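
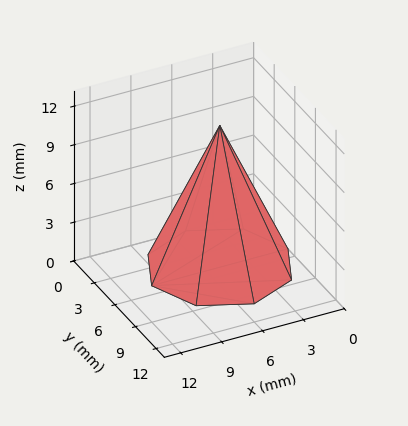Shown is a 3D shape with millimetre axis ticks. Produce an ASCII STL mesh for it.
Reading the render: the shape is a regular 8-sided pyramid, base circumscribed radius ≈ 5 mm, apex at z ≈ 11 mm (dimensions read to the nearest mm from the axis ticks). For the STL, each face is triangulated and given an outward normal.

solid part
  facet normal 0.0000 0.0000 -1.0000
    outer loop
      vertex 5.0 10.0 0.0
      vertex 8.5 8.5 0.0
      vertex 10.0 5.0 0.0
    endloop
  endfacet
  facet normal 0.0000 0.0000 -1.0000
    outer loop
      vertex 1.5 8.5 0.0
      vertex 5.0 10.0 0.0
      vertex 10.0 5.0 0.0
    endloop
  endfacet
  facet normal 0.0000 0.0000 -1.0000
    outer loop
      vertex 0.0 5.0 0.0
      vertex 1.5 8.5 0.0
      vertex 10.0 5.0 0.0
    endloop
  endfacet
  facet normal 0.0000 0.0000 -1.0000
    outer loop
      vertex 1.5 1.5 0.0
      vertex 0.0 5.0 0.0
      vertex 10.0 5.0 0.0
    endloop
  endfacet
  facet normal 0.0000 0.0000 -1.0000
    outer loop
      vertex 5.0 0.0 0.0
      vertex 1.5 1.5 0.0
      vertex 10.0 5.0 0.0
    endloop
  endfacet
  facet normal 0.0000 0.0000 -1.0000
    outer loop
      vertex 8.5 1.5 0.0
      vertex 5.0 0.0 0.0
      vertex 10.0 5.0 0.0
    endloop
  endfacet
  facet normal 0.8481 0.3635 0.3855
    outer loop
      vertex 10.0 5.0 0.0
      vertex 8.5 8.5 0.0
      vertex 5.0 5.0 11.0
    endloop
  endfacet
  facet normal 0.3635 0.8481 0.3855
    outer loop
      vertex 8.5 8.5 0.0
      vertex 5.0 10.0 0.0
      vertex 5.0 5.0 11.0
    endloop
  endfacet
  facet normal -0.3635 0.8481 0.3855
    outer loop
      vertex 5.0 10.0 0.0
      vertex 1.5 8.5 0.0
      vertex 5.0 5.0 11.0
    endloop
  endfacet
  facet normal -0.8481 0.3635 0.3855
    outer loop
      vertex 1.5 8.5 0.0
      vertex 0.0 5.0 0.0
      vertex 5.0 5.0 11.0
    endloop
  endfacet
  facet normal -0.8481 -0.3635 0.3855
    outer loop
      vertex 0.0 5.0 0.0
      vertex 1.5 1.5 0.0
      vertex 5.0 5.0 11.0
    endloop
  endfacet
  facet normal -0.3635 -0.8481 0.3855
    outer loop
      vertex 1.5 1.5 0.0
      vertex 5.0 0.0 0.0
      vertex 5.0 5.0 11.0
    endloop
  endfacet
  facet normal 0.3635 -0.8481 0.3855
    outer loop
      vertex 5.0 0.0 0.0
      vertex 8.5 1.5 0.0
      vertex 5.0 5.0 11.0
    endloop
  endfacet
  facet normal 0.8481 -0.3635 0.3855
    outer loop
      vertex 8.5 1.5 0.0
      vertex 10.0 5.0 0.0
      vertex 5.0 5.0 11.0
    endloop
  endfacet
endsolid part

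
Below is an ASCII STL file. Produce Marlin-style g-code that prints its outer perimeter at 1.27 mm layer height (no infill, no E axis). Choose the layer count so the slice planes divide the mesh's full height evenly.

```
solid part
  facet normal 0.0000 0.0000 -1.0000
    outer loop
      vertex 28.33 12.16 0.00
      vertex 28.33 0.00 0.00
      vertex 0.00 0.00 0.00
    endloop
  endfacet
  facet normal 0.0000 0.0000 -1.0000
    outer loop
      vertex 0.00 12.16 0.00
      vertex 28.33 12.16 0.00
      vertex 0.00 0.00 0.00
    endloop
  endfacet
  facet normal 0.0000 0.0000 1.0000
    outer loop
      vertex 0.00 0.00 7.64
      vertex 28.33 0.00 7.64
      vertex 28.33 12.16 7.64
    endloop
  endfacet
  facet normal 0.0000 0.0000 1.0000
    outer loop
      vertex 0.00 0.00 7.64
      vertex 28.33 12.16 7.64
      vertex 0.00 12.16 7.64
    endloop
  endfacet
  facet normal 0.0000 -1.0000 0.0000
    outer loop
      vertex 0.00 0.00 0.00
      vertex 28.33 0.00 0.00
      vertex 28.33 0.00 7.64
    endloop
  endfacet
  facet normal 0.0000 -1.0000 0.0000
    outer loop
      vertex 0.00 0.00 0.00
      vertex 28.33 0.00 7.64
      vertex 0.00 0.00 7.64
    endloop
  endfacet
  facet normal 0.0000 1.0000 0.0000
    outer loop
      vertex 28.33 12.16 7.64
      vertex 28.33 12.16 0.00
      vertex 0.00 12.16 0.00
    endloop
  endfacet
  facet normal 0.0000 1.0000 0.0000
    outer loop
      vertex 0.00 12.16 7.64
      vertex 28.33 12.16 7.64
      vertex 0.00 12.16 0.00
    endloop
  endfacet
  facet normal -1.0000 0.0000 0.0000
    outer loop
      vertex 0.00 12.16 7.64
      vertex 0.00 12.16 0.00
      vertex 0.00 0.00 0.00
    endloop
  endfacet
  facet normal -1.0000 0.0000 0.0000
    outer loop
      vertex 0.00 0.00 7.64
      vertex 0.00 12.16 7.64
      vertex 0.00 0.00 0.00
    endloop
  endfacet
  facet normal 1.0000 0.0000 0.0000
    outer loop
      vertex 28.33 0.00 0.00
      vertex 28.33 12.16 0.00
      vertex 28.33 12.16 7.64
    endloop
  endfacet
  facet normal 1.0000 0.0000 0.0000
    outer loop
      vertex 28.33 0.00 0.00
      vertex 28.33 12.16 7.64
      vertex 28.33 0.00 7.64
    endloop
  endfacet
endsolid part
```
; perimeter-only toolpath
G21 ; units = mm
G90 ; absolute positioning
G28 ; home
; layer 1
G0 Z1.27
G0 X0.00 Y0.00
G1 X28.33 Y0.00
G1 X28.33 Y12.16
G1 X0.00 Y12.16
G1 X0.00 Y0.00
; layer 2
G0 Z2.55
G0 X0.00 Y0.00
G1 X28.33 Y0.00
G1 X28.33 Y12.16
G1 X0.00 Y12.16
G1 X0.00 Y0.00
; layer 3
G0 Z3.82
G0 X0.00 Y0.00
G1 X28.33 Y0.00
G1 X28.33 Y12.16
G1 X0.00 Y12.16
G1 X0.00 Y0.00
; layer 4
G0 Z5.09
G0 X0.00 Y0.00
G1 X28.33 Y0.00
G1 X28.33 Y12.16
G1 X0.00 Y12.16
G1 X0.00 Y0.00
; layer 5
G0 Z6.37
G0 X0.00 Y0.00
G1 X28.33 Y0.00
G1 X28.33 Y12.16
G1 X0.00 Y12.16
G1 X0.00 Y0.00
; layer 6
G0 Z7.64
G0 X0.00 Y0.00
G1 X28.33 Y0.00
G1 X28.33 Y12.16
G1 X0.00 Y12.16
G1 X0.00 Y0.00
M2 ; end

The solid is a rectangular box, roughly 28.3 × 12.2 mm footprint and 7.64 mm tall. Slicing at Δz = 1.27 mm — 6 equal slices spanning the solid's height, so layer i sits at z = i·h/6 — gives 6 non-empty perimeters. Each is a 4-segment closed polygon; G0 lifts to the layer z and rapids to the start vertex, then G1 traces the edges.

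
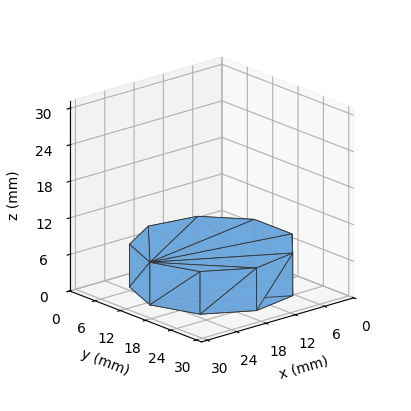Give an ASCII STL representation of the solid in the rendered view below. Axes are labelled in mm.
Reading the render: the shape is a regular 9-sided prism (a cylinder approximated with 9 flat sides), circumscribed radius ≈ 13 mm, height ≈ 7 mm (dimensions read to the nearest mm from the axis ticks). For the STL, each face is triangulated and given an outward normal.

solid part
  facet normal 0.0000 0.0000 -1.0000
    outer loop
      vertex 15.257 25.803 0.000
      vertex 22.959 21.356 0.000
      vertex 26.000 13.000 0.000
    endloop
  endfacet
  facet normal 0.0000 0.0000 -1.0000
    outer loop
      vertex 6.500 24.258 0.000
      vertex 15.257 25.803 0.000
      vertex 26.000 13.000 0.000
    endloop
  endfacet
  facet normal 0.0000 0.0000 -1.0000
    outer loop
      vertex 0.784 17.446 0.000
      vertex 6.500 24.258 0.000
      vertex 26.000 13.000 0.000
    endloop
  endfacet
  facet normal 0.0000 0.0000 -1.0000
    outer loop
      vertex 0.784 8.554 0.000
      vertex 0.784 17.446 0.000
      vertex 26.000 13.000 0.000
    endloop
  endfacet
  facet normal 0.0000 0.0000 -1.0000
    outer loop
      vertex 6.500 1.742 0.000
      vertex 0.784 8.554 0.000
      vertex 26.000 13.000 0.000
    endloop
  endfacet
  facet normal 0.0000 0.0000 -1.0000
    outer loop
      vertex 15.257 0.197 0.000
      vertex 6.500 1.742 0.000
      vertex 26.000 13.000 0.000
    endloop
  endfacet
  facet normal 0.0000 0.0000 -1.0000
    outer loop
      vertex 22.959 4.644 0.000
      vertex 15.257 0.197 0.000
      vertex 26.000 13.000 0.000
    endloop
  endfacet
  facet normal 0.0000 0.0000 1.0000
    outer loop
      vertex 26.000 13.000 7.000
      vertex 22.959 21.356 7.000
      vertex 15.257 25.803 7.000
    endloop
  endfacet
  facet normal 0.0000 0.0000 1.0000
    outer loop
      vertex 26.000 13.000 7.000
      vertex 15.257 25.803 7.000
      vertex 6.500 24.258 7.000
    endloop
  endfacet
  facet normal 0.0000 0.0000 1.0000
    outer loop
      vertex 26.000 13.000 7.000
      vertex 6.500 24.258 7.000
      vertex 0.784 17.446 7.000
    endloop
  endfacet
  facet normal 0.0000 0.0000 1.0000
    outer loop
      vertex 26.000 13.000 7.000
      vertex 0.784 17.446 7.000
      vertex 0.784 8.554 7.000
    endloop
  endfacet
  facet normal 0.0000 0.0000 1.0000
    outer loop
      vertex 26.000 13.000 7.000
      vertex 0.784 8.554 7.000
      vertex 6.500 1.742 7.000
    endloop
  endfacet
  facet normal 0.0000 0.0000 1.0000
    outer loop
      vertex 26.000 13.000 7.000
      vertex 6.500 1.742 7.000
      vertex 15.257 0.197 7.000
    endloop
  endfacet
  facet normal 0.0000 0.0000 1.0000
    outer loop
      vertex 26.000 13.000 7.000
      vertex 15.257 0.197 7.000
      vertex 22.959 4.644 7.000
    endloop
  endfacet
  facet normal 0.9397 0.3420 0.0000
    outer loop
      vertex 26.000 13.000 0.000
      vertex 22.959 21.356 0.000
      vertex 22.959 21.356 7.000
    endloop
  endfacet
  facet normal 0.9397 0.3420 0.0000
    outer loop
      vertex 26.000 13.000 0.000
      vertex 22.959 21.356 7.000
      vertex 26.000 13.000 7.000
    endloop
  endfacet
  facet normal 0.5000 0.8660 0.0000
    outer loop
      vertex 22.959 21.356 0.000
      vertex 15.257 25.803 0.000
      vertex 15.257 25.803 7.000
    endloop
  endfacet
  facet normal 0.5000 0.8660 0.0000
    outer loop
      vertex 22.959 21.356 0.000
      vertex 15.257 25.803 7.000
      vertex 22.959 21.356 7.000
    endloop
  endfacet
  facet normal -0.1737 0.9848 0.0000
    outer loop
      vertex 15.257 25.803 0.000
      vertex 6.500 24.258 0.000
      vertex 6.500 24.258 7.000
    endloop
  endfacet
  facet normal -0.1737 0.9848 0.0000
    outer loop
      vertex 15.257 25.803 0.000
      vertex 6.500 24.258 7.000
      vertex 15.257 25.803 7.000
    endloop
  endfacet
  facet normal -0.7660 0.6428 0.0000
    outer loop
      vertex 6.500 24.258 0.000
      vertex 0.784 17.446 0.000
      vertex 0.784 17.446 7.000
    endloop
  endfacet
  facet normal -0.7660 0.6428 0.0000
    outer loop
      vertex 6.500 24.258 0.000
      vertex 0.784 17.446 7.000
      vertex 6.500 24.258 7.000
    endloop
  endfacet
  facet normal -1.0000 0.0000 0.0000
    outer loop
      vertex 0.784 17.446 0.000
      vertex 0.784 8.554 0.000
      vertex 0.784 8.554 7.000
    endloop
  endfacet
  facet normal -1.0000 0.0000 0.0000
    outer loop
      vertex 0.784 17.446 0.000
      vertex 0.784 8.554 7.000
      vertex 0.784 17.446 7.000
    endloop
  endfacet
  facet normal -0.7660 -0.6428 0.0000
    outer loop
      vertex 0.784 8.554 0.000
      vertex 6.500 1.742 0.000
      vertex 6.500 1.742 7.000
    endloop
  endfacet
  facet normal -0.7660 -0.6428 0.0000
    outer loop
      vertex 0.784 8.554 0.000
      vertex 6.500 1.742 7.000
      vertex 0.784 8.554 7.000
    endloop
  endfacet
  facet normal -0.1737 -0.9848 0.0000
    outer loop
      vertex 6.500 1.742 0.000
      vertex 15.257 0.197 0.000
      vertex 15.257 0.197 7.000
    endloop
  endfacet
  facet normal -0.1737 -0.9848 0.0000
    outer loop
      vertex 6.500 1.742 0.000
      vertex 15.257 0.197 7.000
      vertex 6.500 1.742 7.000
    endloop
  endfacet
  facet normal 0.5000 -0.8660 0.0000
    outer loop
      vertex 15.257 0.197 0.000
      vertex 22.959 4.644 0.000
      vertex 22.959 4.644 7.000
    endloop
  endfacet
  facet normal 0.5000 -0.8660 0.0000
    outer loop
      vertex 15.257 0.197 0.000
      vertex 22.959 4.644 7.000
      vertex 15.257 0.197 7.000
    endloop
  endfacet
  facet normal 0.9397 -0.3420 0.0000
    outer loop
      vertex 22.959 4.644 0.000
      vertex 26.000 13.000 0.000
      vertex 26.000 13.000 7.000
    endloop
  endfacet
  facet normal 0.9397 -0.3420 0.0000
    outer loop
      vertex 22.959 4.644 0.000
      vertex 26.000 13.000 7.000
      vertex 22.959 4.644 7.000
    endloop
  endfacet
endsolid part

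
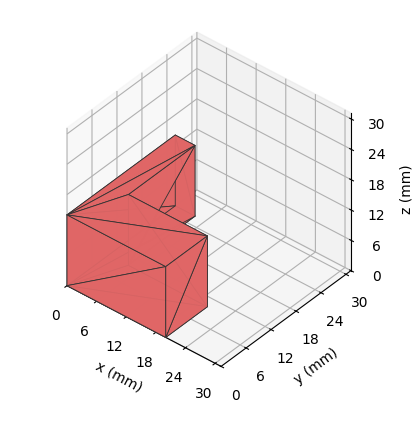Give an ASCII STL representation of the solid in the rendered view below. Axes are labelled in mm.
Reading the render: the shape is an L-shaped prism: outer 20 × 26 mm, arm thicknesses ≈ 10 mm (horizontal) and 4 mm (vertical), extruded 14 mm in z (dimensions read to the nearest mm from the axis ticks). For the STL, each face is triangulated and given an outward normal.

solid part
  facet normal 0.0000 0.0000 -1.0000
    outer loop
      vertex 20.000 10.000 0.000
      vertex 20.000 0.000 0.000
      vertex 0.000 0.000 0.000
    endloop
  endfacet
  facet normal 0.0000 0.0000 -1.0000
    outer loop
      vertex 4.000 10.000 0.000
      vertex 20.000 10.000 0.000
      vertex 0.000 0.000 0.000
    endloop
  endfacet
  facet normal 0.0000 0.0000 -1.0000
    outer loop
      vertex 4.000 26.000 0.000
      vertex 4.000 10.000 0.000
      vertex 0.000 0.000 0.000
    endloop
  endfacet
  facet normal 0.0000 0.0000 -1.0000
    outer loop
      vertex 0.000 26.000 0.000
      vertex 4.000 26.000 0.000
      vertex 0.000 0.000 0.000
    endloop
  endfacet
  facet normal 0.0000 0.0000 1.0000
    outer loop
      vertex 0.000 0.000 14.000
      vertex 20.000 0.000 14.000
      vertex 20.000 10.000 14.000
    endloop
  endfacet
  facet normal 0.0000 0.0000 1.0000
    outer loop
      vertex 0.000 0.000 14.000
      vertex 20.000 10.000 14.000
      vertex 4.000 10.000 14.000
    endloop
  endfacet
  facet normal 0.0000 0.0000 1.0000
    outer loop
      vertex 0.000 0.000 14.000
      vertex 4.000 10.000 14.000
      vertex 4.000 26.000 14.000
    endloop
  endfacet
  facet normal 0.0000 0.0000 1.0000
    outer loop
      vertex 0.000 0.000 14.000
      vertex 4.000 26.000 14.000
      vertex 0.000 26.000 14.000
    endloop
  endfacet
  facet normal 0.0000 -1.0000 0.0000
    outer loop
      vertex 0.000 0.000 0.000
      vertex 20.000 0.000 0.000
      vertex 20.000 0.000 14.000
    endloop
  endfacet
  facet normal 0.0000 -1.0000 0.0000
    outer loop
      vertex 0.000 0.000 0.000
      vertex 20.000 0.000 14.000
      vertex 0.000 0.000 14.000
    endloop
  endfacet
  facet normal 1.0000 0.0000 0.0000
    outer loop
      vertex 20.000 0.000 0.000
      vertex 20.000 10.000 0.000
      vertex 20.000 10.000 14.000
    endloop
  endfacet
  facet normal 1.0000 0.0000 0.0000
    outer loop
      vertex 20.000 0.000 0.000
      vertex 20.000 10.000 14.000
      vertex 20.000 0.000 14.000
    endloop
  endfacet
  facet normal 0.0000 1.0000 0.0000
    outer loop
      vertex 20.000 10.000 0.000
      vertex 4.000 10.000 0.000
      vertex 4.000 10.000 14.000
    endloop
  endfacet
  facet normal 0.0000 1.0000 0.0000
    outer loop
      vertex 20.000 10.000 0.000
      vertex 4.000 10.000 14.000
      vertex 20.000 10.000 14.000
    endloop
  endfacet
  facet normal 1.0000 0.0000 0.0000
    outer loop
      vertex 4.000 10.000 0.000
      vertex 4.000 26.000 0.000
      vertex 4.000 26.000 14.000
    endloop
  endfacet
  facet normal 1.0000 0.0000 0.0000
    outer loop
      vertex 4.000 10.000 0.000
      vertex 4.000 26.000 14.000
      vertex 4.000 10.000 14.000
    endloop
  endfacet
  facet normal 0.0000 1.0000 0.0000
    outer loop
      vertex 4.000 26.000 0.000
      vertex 0.000 26.000 0.000
      vertex 0.000 26.000 14.000
    endloop
  endfacet
  facet normal 0.0000 1.0000 0.0000
    outer loop
      vertex 4.000 26.000 0.000
      vertex 0.000 26.000 14.000
      vertex 4.000 26.000 14.000
    endloop
  endfacet
  facet normal -1.0000 0.0000 0.0000
    outer loop
      vertex 0.000 26.000 0.000
      vertex 0.000 0.000 0.000
      vertex 0.000 0.000 14.000
    endloop
  endfacet
  facet normal -1.0000 0.0000 0.0000
    outer loop
      vertex 0.000 26.000 0.000
      vertex 0.000 0.000 14.000
      vertex 0.000 26.000 14.000
    endloop
  endfacet
endsolid part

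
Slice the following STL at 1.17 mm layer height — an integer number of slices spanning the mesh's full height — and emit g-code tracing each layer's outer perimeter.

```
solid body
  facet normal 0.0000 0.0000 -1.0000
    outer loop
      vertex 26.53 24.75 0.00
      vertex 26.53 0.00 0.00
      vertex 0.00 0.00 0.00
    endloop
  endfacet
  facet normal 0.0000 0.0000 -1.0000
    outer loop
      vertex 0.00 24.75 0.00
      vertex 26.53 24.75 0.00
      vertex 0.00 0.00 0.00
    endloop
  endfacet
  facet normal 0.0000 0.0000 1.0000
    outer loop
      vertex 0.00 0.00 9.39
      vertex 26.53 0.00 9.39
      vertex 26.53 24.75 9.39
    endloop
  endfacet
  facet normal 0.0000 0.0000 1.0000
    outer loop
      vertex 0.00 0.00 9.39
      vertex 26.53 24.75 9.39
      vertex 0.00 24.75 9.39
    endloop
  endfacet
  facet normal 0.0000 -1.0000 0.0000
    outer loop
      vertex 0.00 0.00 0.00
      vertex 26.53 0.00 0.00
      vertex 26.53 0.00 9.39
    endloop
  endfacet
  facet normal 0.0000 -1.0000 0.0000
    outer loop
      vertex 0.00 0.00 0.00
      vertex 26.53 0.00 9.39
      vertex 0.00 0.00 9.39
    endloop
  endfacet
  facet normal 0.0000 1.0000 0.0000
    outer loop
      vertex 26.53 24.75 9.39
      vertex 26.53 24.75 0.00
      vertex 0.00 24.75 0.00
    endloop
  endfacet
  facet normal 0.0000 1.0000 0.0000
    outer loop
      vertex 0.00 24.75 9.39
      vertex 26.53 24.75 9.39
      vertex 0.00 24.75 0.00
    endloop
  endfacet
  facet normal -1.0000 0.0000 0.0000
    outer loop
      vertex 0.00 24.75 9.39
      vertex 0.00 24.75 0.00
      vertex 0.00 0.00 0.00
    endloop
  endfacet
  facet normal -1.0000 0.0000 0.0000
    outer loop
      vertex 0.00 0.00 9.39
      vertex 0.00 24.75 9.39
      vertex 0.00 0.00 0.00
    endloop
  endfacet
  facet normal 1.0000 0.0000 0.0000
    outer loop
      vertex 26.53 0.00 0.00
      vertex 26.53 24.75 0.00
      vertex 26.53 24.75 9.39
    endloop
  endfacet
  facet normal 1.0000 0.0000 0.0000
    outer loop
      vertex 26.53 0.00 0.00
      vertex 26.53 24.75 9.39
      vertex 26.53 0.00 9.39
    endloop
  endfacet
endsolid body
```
; perimeter-only toolpath
G21 ; units = mm
G90 ; absolute positioning
G28 ; home
; layer 1
G0 Z1.17
G0 X0.00 Y0.00
G1 X26.53 Y0.00
G1 X26.53 Y24.75
G1 X0.00 Y24.75
G1 X0.00 Y0.00
; layer 2
G0 Z2.35
G0 X0.00 Y0.00
G1 X26.53 Y0.00
G1 X26.53 Y24.75
G1 X0.00 Y24.75
G1 X0.00 Y0.00
; layer 3
G0 Z3.52
G0 X0.00 Y0.00
G1 X26.53 Y0.00
G1 X26.53 Y24.75
G1 X0.00 Y24.75
G1 X0.00 Y0.00
; layer 4
G0 Z4.70
G0 X0.00 Y0.00
G1 X26.53 Y0.00
G1 X26.53 Y24.75
G1 X0.00 Y24.75
G1 X0.00 Y0.00
; layer 5
G0 Z5.87
G0 X0.00 Y0.00
G1 X26.53 Y0.00
G1 X26.53 Y24.75
G1 X0.00 Y24.75
G1 X0.00 Y0.00
; layer 6
G0 Z7.04
G0 X0.00 Y0.00
G1 X26.53 Y0.00
G1 X26.53 Y24.75
G1 X0.00 Y24.75
G1 X0.00 Y0.00
; layer 7
G0 Z8.22
G0 X0.00 Y0.00
G1 X26.53 Y0.00
G1 X26.53 Y24.75
G1 X0.00 Y24.75
G1 X0.00 Y0.00
; layer 8
G0 Z9.39
G0 X0.00 Y0.00
G1 X26.53 Y0.00
G1 X26.53 Y24.75
G1 X0.00 Y24.75
G1 X0.00 Y0.00
M2 ; end

The solid is a rectangular box, roughly 26.5 × 24.8 mm footprint and 9.39 mm tall. Slicing at Δz = 1.17 mm — 8 equal slices spanning the solid's height, so layer i sits at z = i·h/8 — gives 8 non-empty perimeters. Each is a 4-segment closed polygon; G0 lifts to the layer z and rapids to the start vertex, then G1 traces the edges.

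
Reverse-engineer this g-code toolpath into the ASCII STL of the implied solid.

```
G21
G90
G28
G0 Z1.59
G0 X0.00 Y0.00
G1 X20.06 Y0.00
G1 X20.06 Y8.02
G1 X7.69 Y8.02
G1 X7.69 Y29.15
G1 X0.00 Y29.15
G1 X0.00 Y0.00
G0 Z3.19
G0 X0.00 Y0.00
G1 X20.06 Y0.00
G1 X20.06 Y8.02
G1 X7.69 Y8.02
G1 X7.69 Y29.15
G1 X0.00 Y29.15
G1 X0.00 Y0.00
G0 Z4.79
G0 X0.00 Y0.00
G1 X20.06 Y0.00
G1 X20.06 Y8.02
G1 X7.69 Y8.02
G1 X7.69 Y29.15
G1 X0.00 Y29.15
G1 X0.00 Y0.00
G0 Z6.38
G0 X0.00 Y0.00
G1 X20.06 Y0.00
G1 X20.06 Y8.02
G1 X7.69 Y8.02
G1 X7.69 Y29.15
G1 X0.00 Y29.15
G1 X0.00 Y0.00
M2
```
solid part
  facet normal 0.0000 0.0000 -1.0000
    outer loop
      vertex 20.06 8.02 0.00
      vertex 20.06 0.00 0.00
      vertex 0.00 0.00 0.00
    endloop
  endfacet
  facet normal 0.0000 0.0000 -1.0000
    outer loop
      vertex 7.69 8.02 0.00
      vertex 20.06 8.02 0.00
      vertex 0.00 0.00 0.00
    endloop
  endfacet
  facet normal 0.0000 0.0000 -1.0000
    outer loop
      vertex 7.69 29.15 0.00
      vertex 7.69 8.02 0.00
      vertex 0.00 0.00 0.00
    endloop
  endfacet
  facet normal 0.0000 0.0000 -1.0000
    outer loop
      vertex 0.00 29.15 0.00
      vertex 7.69 29.15 0.00
      vertex 0.00 0.00 0.00
    endloop
  endfacet
  facet normal 0.0000 0.0000 1.0000
    outer loop
      vertex 0.00 0.00 6.38
      vertex 20.06 0.00 6.38
      vertex 20.06 8.02 6.38
    endloop
  endfacet
  facet normal 0.0000 0.0000 1.0000
    outer loop
      vertex 0.00 0.00 6.38
      vertex 20.06 8.02 6.38
      vertex 7.69 8.02 6.38
    endloop
  endfacet
  facet normal 0.0000 0.0000 1.0000
    outer loop
      vertex 0.00 0.00 6.38
      vertex 7.69 8.02 6.38
      vertex 7.69 29.15 6.38
    endloop
  endfacet
  facet normal 0.0000 0.0000 1.0000
    outer loop
      vertex 0.00 0.00 6.38
      vertex 7.69 29.15 6.38
      vertex 0.00 29.15 6.38
    endloop
  endfacet
  facet normal 0.0000 -1.0000 0.0000
    outer loop
      vertex 0.00 0.00 0.00
      vertex 20.06 0.00 0.00
      vertex 20.06 0.00 6.38
    endloop
  endfacet
  facet normal 0.0000 -1.0000 0.0000
    outer loop
      vertex 0.00 0.00 0.00
      vertex 20.06 0.00 6.38
      vertex 0.00 0.00 6.38
    endloop
  endfacet
  facet normal 1.0000 0.0000 0.0000
    outer loop
      vertex 20.06 0.00 0.00
      vertex 20.06 8.02 0.00
      vertex 20.06 8.02 6.38
    endloop
  endfacet
  facet normal 1.0000 0.0000 0.0000
    outer loop
      vertex 20.06 0.00 0.00
      vertex 20.06 8.02 6.38
      vertex 20.06 0.00 6.38
    endloop
  endfacet
  facet normal 0.0000 1.0000 0.0000
    outer loop
      vertex 20.06 8.02 0.00
      vertex 7.69 8.02 0.00
      vertex 7.69 8.02 6.38
    endloop
  endfacet
  facet normal 0.0000 1.0000 0.0000
    outer loop
      vertex 20.06 8.02 0.00
      vertex 7.69 8.02 6.38
      vertex 20.06 8.02 6.38
    endloop
  endfacet
  facet normal 1.0000 0.0000 0.0000
    outer loop
      vertex 7.69 8.02 0.00
      vertex 7.69 29.15 0.00
      vertex 7.69 29.15 6.38
    endloop
  endfacet
  facet normal 1.0000 0.0000 0.0000
    outer loop
      vertex 7.69 8.02 0.00
      vertex 7.69 29.15 6.38
      vertex 7.69 8.02 6.38
    endloop
  endfacet
  facet normal 0.0000 1.0000 0.0000
    outer loop
      vertex 7.69 29.15 0.00
      vertex 0.00 29.15 0.00
      vertex 0.00 29.15 6.38
    endloop
  endfacet
  facet normal 0.0000 1.0000 0.0000
    outer loop
      vertex 7.69 29.15 0.00
      vertex 0.00 29.15 6.38
      vertex 7.69 29.15 6.38
    endloop
  endfacet
  facet normal -1.0000 0.0000 0.0000
    outer loop
      vertex 0.00 29.15 0.00
      vertex 0.00 0.00 0.00
      vertex 0.00 0.00 6.38
    endloop
  endfacet
  facet normal -1.0000 0.0000 0.0000
    outer loop
      vertex 0.00 29.15 0.00
      vertex 0.00 0.00 6.38
      vertex 0.00 29.15 6.38
    endloop
  endfacet
endsolid part

The G0 Z moves step by Δz≈1.59 mm. Every layer's G1 loop is the same polygon, so the solid is a straight extrusion of it from z=0 to z≈6.38. Closing with flat bottom and top caps and triangulating gives 20 facets — an L-shaped prism: outer 20.1 × 29.1 mm, arm thicknesses ≈ 8.02 mm (horizontal) and 7.69 mm (vertical), extruded 6.38 mm in z.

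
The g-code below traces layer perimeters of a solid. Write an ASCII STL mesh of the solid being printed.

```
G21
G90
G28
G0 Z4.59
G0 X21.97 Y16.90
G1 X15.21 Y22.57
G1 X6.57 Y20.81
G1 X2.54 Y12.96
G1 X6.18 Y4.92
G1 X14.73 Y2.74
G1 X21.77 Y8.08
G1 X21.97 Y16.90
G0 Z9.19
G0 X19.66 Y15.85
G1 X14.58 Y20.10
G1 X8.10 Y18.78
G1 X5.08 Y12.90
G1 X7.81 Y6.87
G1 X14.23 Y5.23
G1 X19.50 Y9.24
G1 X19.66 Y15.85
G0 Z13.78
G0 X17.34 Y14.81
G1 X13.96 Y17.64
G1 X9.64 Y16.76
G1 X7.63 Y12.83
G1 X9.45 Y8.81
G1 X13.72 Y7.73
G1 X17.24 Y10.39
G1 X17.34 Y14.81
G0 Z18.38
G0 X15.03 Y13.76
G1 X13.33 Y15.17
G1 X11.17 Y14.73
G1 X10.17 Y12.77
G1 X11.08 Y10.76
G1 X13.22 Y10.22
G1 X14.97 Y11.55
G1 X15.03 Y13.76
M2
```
solid part
  facet normal 0.0000 0.0000 -1.0000
    outer loop
      vertex 5.03 22.83 0.00
      vertex 15.83 25.03 0.00
      vertex 24.29 17.95 0.00
    endloop
  endfacet
  facet normal 0.0000 0.0000 -1.0000
    outer loop
      vertex 0.00 13.02 0.00
      vertex 5.03 22.83 0.00
      vertex 24.29 17.95 0.00
    endloop
  endfacet
  facet normal 0.0000 0.0000 -1.0000
    outer loop
      vertex 4.55 2.97 0.00
      vertex 0.00 13.02 0.00
      vertex 24.29 17.95 0.00
    endloop
  endfacet
  facet normal 0.0000 0.0000 -1.0000
    outer loop
      vertex 15.24 0.25 0.00
      vertex 4.55 2.97 0.00
      vertex 24.29 17.95 0.00
    endloop
  endfacet
  facet normal 0.0000 0.0000 -1.0000
    outer loop
      vertex 24.03 6.92 0.00
      vertex 15.24 0.25 0.00
      vertex 24.29 17.95 0.00
    endloop
  endfacet
  facet normal 0.5744 0.6863 0.4461
    outer loop
      vertex 24.29 17.95 0.00
      vertex 15.83 25.03 0.00
      vertex 12.71 12.71 22.97
    endloop
  endfacet
  facet normal -0.1786 0.8770 0.4461
    outer loop
      vertex 15.83 25.03 0.00
      vertex 5.03 22.83 0.00
      vertex 12.71 12.71 22.97
    endloop
  endfacet
  facet normal -0.7964 0.4083 0.4462
    outer loop
      vertex 5.03 22.83 0.00
      vertex 0.00 13.02 0.00
      vertex 12.71 12.71 22.97
    endloop
  endfacet
  facet normal -0.8153 -0.3691 0.4461
    outer loop
      vertex 0.00 13.02 0.00
      vertex 4.55 2.97 0.00
      vertex 12.71 12.71 22.97
    endloop
  endfacet
  facet normal -0.2207 -0.8673 0.4462
    outer loop
      vertex 4.55 2.97 0.00
      vertex 15.24 0.25 0.00
      vertex 12.71 12.71 22.97
    endloop
  endfacet
  facet normal 0.5409 -0.7129 0.4463
    outer loop
      vertex 15.24 0.25 0.00
      vertex 24.03 6.92 0.00
      vertex 12.71 12.71 22.97
    endloop
  endfacet
  facet normal 0.8947 -0.0211 0.4462
    outer loop
      vertex 24.03 6.92 0.00
      vertex 24.29 17.95 0.00
      vertex 12.71 12.71 22.97
    endloop
  endfacet
endsolid part

The G0 Z moves step by Δz≈4.59 mm. The G1 loops shrink linearly with z, so the solid tapers from its base footprint up to z≈23. Closing with a flat bottom cap and the tapered top and triangulating gives 12 facets — a regular 7-sided pyramid, base circumscribed radius ≈ 12.7 mm, apex at z ≈ 23 mm.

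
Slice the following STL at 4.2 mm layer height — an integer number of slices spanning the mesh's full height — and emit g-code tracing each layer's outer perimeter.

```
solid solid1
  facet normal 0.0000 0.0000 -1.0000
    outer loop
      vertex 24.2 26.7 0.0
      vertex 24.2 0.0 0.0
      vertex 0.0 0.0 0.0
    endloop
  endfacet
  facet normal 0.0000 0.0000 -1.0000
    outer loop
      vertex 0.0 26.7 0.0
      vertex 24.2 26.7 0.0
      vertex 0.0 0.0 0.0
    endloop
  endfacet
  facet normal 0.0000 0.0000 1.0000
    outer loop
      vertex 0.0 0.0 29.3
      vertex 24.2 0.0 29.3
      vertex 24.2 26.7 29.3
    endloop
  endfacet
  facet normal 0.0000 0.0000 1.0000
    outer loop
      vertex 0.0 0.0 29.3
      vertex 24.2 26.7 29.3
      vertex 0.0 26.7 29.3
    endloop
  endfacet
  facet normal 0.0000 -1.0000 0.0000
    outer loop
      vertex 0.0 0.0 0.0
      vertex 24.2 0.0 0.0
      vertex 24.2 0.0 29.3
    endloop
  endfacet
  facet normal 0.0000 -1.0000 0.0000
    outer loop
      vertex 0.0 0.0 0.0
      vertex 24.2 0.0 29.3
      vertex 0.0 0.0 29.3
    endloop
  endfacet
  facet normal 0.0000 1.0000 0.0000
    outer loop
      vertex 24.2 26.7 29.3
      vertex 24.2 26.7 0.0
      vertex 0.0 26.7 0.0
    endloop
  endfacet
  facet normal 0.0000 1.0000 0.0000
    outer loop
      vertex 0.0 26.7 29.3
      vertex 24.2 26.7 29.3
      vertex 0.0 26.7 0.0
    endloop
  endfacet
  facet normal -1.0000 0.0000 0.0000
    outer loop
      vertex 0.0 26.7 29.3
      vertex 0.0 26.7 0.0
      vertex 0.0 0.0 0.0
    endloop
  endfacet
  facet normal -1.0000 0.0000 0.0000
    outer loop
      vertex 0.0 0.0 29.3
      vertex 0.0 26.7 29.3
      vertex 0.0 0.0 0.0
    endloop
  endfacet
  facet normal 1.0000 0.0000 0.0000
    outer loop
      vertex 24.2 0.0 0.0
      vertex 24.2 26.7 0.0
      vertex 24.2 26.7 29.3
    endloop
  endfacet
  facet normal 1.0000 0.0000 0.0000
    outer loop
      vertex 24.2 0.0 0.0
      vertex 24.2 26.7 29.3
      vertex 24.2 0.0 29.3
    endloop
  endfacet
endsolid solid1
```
; perimeter-only toolpath
G21 ; units = mm
G90 ; absolute positioning
G28 ; home
; layer 1
G0 Z4.2
G0 X0.0 Y0.0
G1 X24.2 Y0.0
G1 X24.2 Y26.7
G1 X0.0 Y26.7
G1 X0.0 Y0.0
; layer 2
G0 Z8.4
G0 X0.0 Y0.0
G1 X24.2 Y0.0
G1 X24.2 Y26.7
G1 X0.0 Y26.7
G1 X0.0 Y0.0
; layer 3
G0 Z12.6
G0 X0.0 Y0.0
G1 X24.2 Y0.0
G1 X24.2 Y26.7
G1 X0.0 Y26.7
G1 X0.0 Y0.0
; layer 4
G0 Z16.7
G0 X0.0 Y0.0
G1 X24.2 Y0.0
G1 X24.2 Y26.7
G1 X0.0 Y26.7
G1 X0.0 Y0.0
; layer 5
G0 Z20.9
G0 X0.0 Y0.0
G1 X24.2 Y0.0
G1 X24.2 Y26.7
G1 X0.0 Y26.7
G1 X0.0 Y0.0
; layer 6
G0 Z25.1
G0 X0.0 Y0.0
G1 X24.2 Y0.0
G1 X24.2 Y26.7
G1 X0.0 Y26.7
G1 X0.0 Y0.0
; layer 7
G0 Z29.3
G0 X0.0 Y0.0
G1 X24.2 Y0.0
G1 X24.2 Y26.7
G1 X0.0 Y26.7
G1 X0.0 Y0.0
M2 ; end

The solid is a rectangular box, roughly 24.2 × 26.7 mm footprint and 29.3 mm tall. Slicing at Δz = 4.2 mm — 7 equal slices spanning the solid's height, so layer i sits at z = i·h/7 — gives 7 non-empty perimeters. Each is a 4-segment closed polygon; G0 lifts to the layer z and rapids to the start vertex, then G1 traces the edges.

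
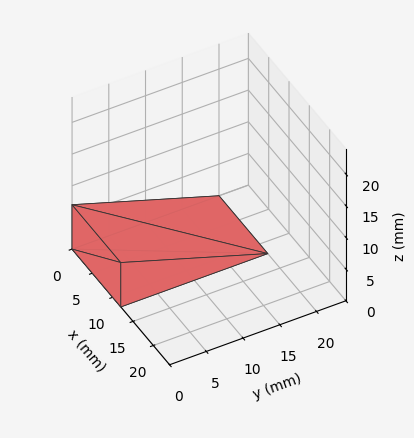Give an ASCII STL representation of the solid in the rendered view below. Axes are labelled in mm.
Reading the render: the shape is a wedge (ramp): 12 × 20 mm base, rising to 7 mm along the y=0 edge and sloping linearly to z=0 at y=20 (dimensions read to the nearest mm from the axis ticks). For the STL, each face is triangulated and given an outward normal.

solid part
  facet normal 0.0000 0.0000 -1.0000
    outer loop
      vertex 12.0 20.0 0.0
      vertex 12.0 0.0 0.0
      vertex 0.0 0.0 0.0
    endloop
  endfacet
  facet normal 0.0000 0.0000 -1.0000
    outer loop
      vertex 0.0 20.0 0.0
      vertex 12.0 20.0 0.0
      vertex 0.0 0.0 0.0
    endloop
  endfacet
  facet normal 0.0000 -1.0000 0.0000
    outer loop
      vertex 0.0 0.0 0.0
      vertex 12.0 0.0 0.0
      vertex 12.0 0.0 7.0
    endloop
  endfacet
  facet normal 0.0000 -1.0000 0.0000
    outer loop
      vertex 0.0 0.0 0.0
      vertex 12.0 0.0 7.0
      vertex 0.0 0.0 7.0
    endloop
  endfacet
  facet normal 0.0000 0.3304 0.9439
    outer loop
      vertex 0.0 0.0 7.0
      vertex 12.0 0.0 7.0
      vertex 12.0 20.0 0.0
    endloop
  endfacet
  facet normal 0.0000 0.3304 0.9439
    outer loop
      vertex 0.0 0.0 7.0
      vertex 12.0 20.0 0.0
      vertex 0.0 20.0 0.0
    endloop
  endfacet
  facet normal -1.0000 0.0000 0.0000
    outer loop
      vertex 0.0 0.0 7.0
      vertex 0.0 20.0 0.0
      vertex 0.0 0.0 0.0
    endloop
  endfacet
  facet normal 1.0000 0.0000 0.0000
    outer loop
      vertex 12.0 0.0 0.0
      vertex 12.0 20.0 0.0
      vertex 12.0 0.0 7.0
    endloop
  endfacet
endsolid part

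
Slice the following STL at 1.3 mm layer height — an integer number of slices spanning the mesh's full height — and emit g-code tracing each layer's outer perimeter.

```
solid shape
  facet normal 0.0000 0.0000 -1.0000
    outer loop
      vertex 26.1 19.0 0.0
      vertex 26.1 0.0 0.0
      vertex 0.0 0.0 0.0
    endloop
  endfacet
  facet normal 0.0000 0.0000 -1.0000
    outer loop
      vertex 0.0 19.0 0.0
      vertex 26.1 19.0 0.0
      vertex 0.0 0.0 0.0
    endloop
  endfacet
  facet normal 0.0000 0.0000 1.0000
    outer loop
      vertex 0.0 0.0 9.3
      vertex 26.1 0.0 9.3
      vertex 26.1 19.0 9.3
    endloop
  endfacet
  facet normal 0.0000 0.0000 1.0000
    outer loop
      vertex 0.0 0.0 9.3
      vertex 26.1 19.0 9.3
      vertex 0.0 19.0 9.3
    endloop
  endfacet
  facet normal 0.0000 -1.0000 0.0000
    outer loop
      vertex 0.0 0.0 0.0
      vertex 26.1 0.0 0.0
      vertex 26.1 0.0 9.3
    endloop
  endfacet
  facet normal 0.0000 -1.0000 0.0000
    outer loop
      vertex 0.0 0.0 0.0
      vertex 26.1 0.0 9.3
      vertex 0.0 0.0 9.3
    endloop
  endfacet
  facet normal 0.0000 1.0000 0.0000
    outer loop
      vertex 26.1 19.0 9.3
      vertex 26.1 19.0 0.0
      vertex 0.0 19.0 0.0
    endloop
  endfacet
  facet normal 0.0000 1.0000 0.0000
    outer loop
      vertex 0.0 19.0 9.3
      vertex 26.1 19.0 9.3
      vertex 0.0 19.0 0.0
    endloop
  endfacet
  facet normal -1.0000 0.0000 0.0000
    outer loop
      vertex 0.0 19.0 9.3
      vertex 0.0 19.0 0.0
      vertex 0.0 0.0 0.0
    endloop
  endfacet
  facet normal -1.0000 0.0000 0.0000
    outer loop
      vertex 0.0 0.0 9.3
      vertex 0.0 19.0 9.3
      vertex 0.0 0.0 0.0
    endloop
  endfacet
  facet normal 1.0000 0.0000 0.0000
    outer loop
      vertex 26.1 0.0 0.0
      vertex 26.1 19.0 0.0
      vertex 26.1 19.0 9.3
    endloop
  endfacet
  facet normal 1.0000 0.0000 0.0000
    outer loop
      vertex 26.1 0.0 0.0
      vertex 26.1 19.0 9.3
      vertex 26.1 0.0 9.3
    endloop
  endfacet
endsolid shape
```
; perimeter-only toolpath
G21 ; units = mm
G90 ; absolute positioning
G28 ; home
; layer 1
G0 Z1.3
G0 X0.0 Y0.0
G1 X26.1 Y0.0
G1 X26.1 Y19.0
G1 X0.0 Y19.0
G1 X0.0 Y0.0
; layer 2
G0 Z2.7
G0 X0.0 Y0.0
G1 X26.1 Y0.0
G1 X26.1 Y19.0
G1 X0.0 Y19.0
G1 X0.0 Y0.0
; layer 3
G0 Z4.0
G0 X0.0 Y0.0
G1 X26.1 Y0.0
G1 X26.1 Y19.0
G1 X0.0 Y19.0
G1 X0.0 Y0.0
; layer 4
G0 Z5.3
G0 X0.0 Y0.0
G1 X26.1 Y0.0
G1 X26.1 Y19.0
G1 X0.0 Y19.0
G1 X0.0 Y0.0
; layer 5
G0 Z6.6
G0 X0.0 Y0.0
G1 X26.1 Y0.0
G1 X26.1 Y19.0
G1 X0.0 Y19.0
G1 X0.0 Y0.0
; layer 6
G0 Z8.0
G0 X0.0 Y0.0
G1 X26.1 Y0.0
G1 X26.1 Y19.0
G1 X0.0 Y19.0
G1 X0.0 Y0.0
; layer 7
G0 Z9.3
G0 X0.0 Y0.0
G1 X26.1 Y0.0
G1 X26.1 Y19.0
G1 X0.0 Y19.0
G1 X0.0 Y0.0
M2 ; end

The solid is a rectangular box, roughly 26.1 × 19 mm footprint and 9.3 mm tall. Slicing at Δz = 1.3 mm — 7 equal slices spanning the solid's height, so layer i sits at z = i·h/7 — gives 7 non-empty perimeters. Each is a 4-segment closed polygon; G0 lifts to the layer z and rapids to the start vertex, then G1 traces the edges.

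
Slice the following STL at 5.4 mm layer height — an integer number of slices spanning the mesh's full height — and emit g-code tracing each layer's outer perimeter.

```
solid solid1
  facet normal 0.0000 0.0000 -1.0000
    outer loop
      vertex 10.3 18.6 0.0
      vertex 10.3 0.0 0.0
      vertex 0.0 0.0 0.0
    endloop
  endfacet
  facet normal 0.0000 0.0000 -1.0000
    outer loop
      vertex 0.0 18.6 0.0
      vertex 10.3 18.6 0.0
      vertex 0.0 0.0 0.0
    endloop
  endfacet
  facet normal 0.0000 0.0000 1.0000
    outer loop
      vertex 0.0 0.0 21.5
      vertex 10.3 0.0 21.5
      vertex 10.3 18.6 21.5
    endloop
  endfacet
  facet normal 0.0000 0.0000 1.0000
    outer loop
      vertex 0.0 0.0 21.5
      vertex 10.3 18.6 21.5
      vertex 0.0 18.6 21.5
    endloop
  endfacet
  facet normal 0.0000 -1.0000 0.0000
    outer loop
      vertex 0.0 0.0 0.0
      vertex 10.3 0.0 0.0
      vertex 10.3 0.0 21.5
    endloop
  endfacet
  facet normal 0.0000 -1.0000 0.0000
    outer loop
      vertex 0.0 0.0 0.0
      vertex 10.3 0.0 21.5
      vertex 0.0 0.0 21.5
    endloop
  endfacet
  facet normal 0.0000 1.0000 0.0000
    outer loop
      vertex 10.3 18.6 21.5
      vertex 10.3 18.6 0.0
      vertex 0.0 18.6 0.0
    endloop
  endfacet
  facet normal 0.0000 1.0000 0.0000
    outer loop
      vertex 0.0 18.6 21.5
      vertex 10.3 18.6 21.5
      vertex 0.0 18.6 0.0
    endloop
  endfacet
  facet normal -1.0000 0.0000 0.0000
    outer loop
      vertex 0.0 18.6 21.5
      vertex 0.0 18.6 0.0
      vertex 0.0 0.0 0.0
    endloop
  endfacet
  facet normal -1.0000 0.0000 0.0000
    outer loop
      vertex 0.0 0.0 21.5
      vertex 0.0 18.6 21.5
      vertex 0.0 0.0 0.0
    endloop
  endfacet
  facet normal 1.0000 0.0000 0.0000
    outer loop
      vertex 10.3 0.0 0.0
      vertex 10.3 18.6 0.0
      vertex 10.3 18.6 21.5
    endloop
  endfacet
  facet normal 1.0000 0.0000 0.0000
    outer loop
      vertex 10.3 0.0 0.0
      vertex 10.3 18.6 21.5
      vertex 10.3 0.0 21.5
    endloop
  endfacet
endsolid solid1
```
; perimeter-only toolpath
G21 ; units = mm
G90 ; absolute positioning
G28 ; home
; layer 1
G0 Z5.4
G0 X0.0 Y0.0
G1 X10.3 Y0.0
G1 X10.3 Y18.6
G1 X0.0 Y18.6
G1 X0.0 Y0.0
; layer 2
G0 Z10.8
G0 X0.0 Y0.0
G1 X10.3 Y0.0
G1 X10.3 Y18.6
G1 X0.0 Y18.6
G1 X0.0 Y0.0
; layer 3
G0 Z16.1
G0 X0.0 Y0.0
G1 X10.3 Y0.0
G1 X10.3 Y18.6
G1 X0.0 Y18.6
G1 X0.0 Y0.0
; layer 4
G0 Z21.5
G0 X0.0 Y0.0
G1 X10.3 Y0.0
G1 X10.3 Y18.6
G1 X0.0 Y18.6
G1 X0.0 Y0.0
M2 ; end

The solid is a rectangular box, roughly 10.3 × 18.6 mm footprint and 21.5 mm tall. Slicing at Δz = 5.4 mm — 4 equal slices spanning the solid's height, so layer i sits at z = i·h/4 — gives 4 non-empty perimeters. Each is a 4-segment closed polygon; G0 lifts to the layer z and rapids to the start vertex, then G1 traces the edges.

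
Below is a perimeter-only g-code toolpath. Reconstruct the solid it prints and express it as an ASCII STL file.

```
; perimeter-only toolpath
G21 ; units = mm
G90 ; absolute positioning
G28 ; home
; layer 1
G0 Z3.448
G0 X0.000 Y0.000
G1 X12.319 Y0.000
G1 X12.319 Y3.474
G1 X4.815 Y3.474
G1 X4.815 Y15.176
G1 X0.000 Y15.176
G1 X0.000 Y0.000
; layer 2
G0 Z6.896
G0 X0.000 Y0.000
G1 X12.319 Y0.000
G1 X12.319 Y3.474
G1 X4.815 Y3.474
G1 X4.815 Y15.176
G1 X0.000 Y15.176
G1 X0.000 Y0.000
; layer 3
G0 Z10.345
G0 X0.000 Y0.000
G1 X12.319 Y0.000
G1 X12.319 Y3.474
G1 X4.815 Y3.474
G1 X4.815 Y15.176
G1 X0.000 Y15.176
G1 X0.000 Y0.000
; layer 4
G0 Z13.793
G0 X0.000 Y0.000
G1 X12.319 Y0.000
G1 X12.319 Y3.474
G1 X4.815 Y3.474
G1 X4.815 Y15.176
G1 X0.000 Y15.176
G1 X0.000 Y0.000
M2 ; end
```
solid part
  facet normal 0.0000 0.0000 -1.0000
    outer loop
      vertex 12.319 3.474 0.000
      vertex 12.319 0.000 0.000
      vertex 0.000 0.000 0.000
    endloop
  endfacet
  facet normal 0.0000 0.0000 -1.0000
    outer loop
      vertex 4.815 3.474 0.000
      vertex 12.319 3.474 0.000
      vertex 0.000 0.000 0.000
    endloop
  endfacet
  facet normal 0.0000 0.0000 -1.0000
    outer loop
      vertex 4.815 15.176 0.000
      vertex 4.815 3.474 0.000
      vertex 0.000 0.000 0.000
    endloop
  endfacet
  facet normal 0.0000 0.0000 -1.0000
    outer loop
      vertex 0.000 15.176 0.000
      vertex 4.815 15.176 0.000
      vertex 0.000 0.000 0.000
    endloop
  endfacet
  facet normal 0.0000 0.0000 1.0000
    outer loop
      vertex 0.000 0.000 13.793
      vertex 12.319 0.000 13.793
      vertex 12.319 3.474 13.793
    endloop
  endfacet
  facet normal 0.0000 0.0000 1.0000
    outer loop
      vertex 0.000 0.000 13.793
      vertex 12.319 3.474 13.793
      vertex 4.815 3.474 13.793
    endloop
  endfacet
  facet normal 0.0000 0.0000 1.0000
    outer loop
      vertex 0.000 0.000 13.793
      vertex 4.815 3.474 13.793
      vertex 4.815 15.176 13.793
    endloop
  endfacet
  facet normal 0.0000 0.0000 1.0000
    outer loop
      vertex 0.000 0.000 13.793
      vertex 4.815 15.176 13.793
      vertex 0.000 15.176 13.793
    endloop
  endfacet
  facet normal 0.0000 -1.0000 0.0000
    outer loop
      vertex 0.000 0.000 0.000
      vertex 12.319 0.000 0.000
      vertex 12.319 0.000 13.793
    endloop
  endfacet
  facet normal 0.0000 -1.0000 0.0000
    outer loop
      vertex 0.000 0.000 0.000
      vertex 12.319 0.000 13.793
      vertex 0.000 0.000 13.793
    endloop
  endfacet
  facet normal 1.0000 0.0000 0.0000
    outer loop
      vertex 12.319 0.000 0.000
      vertex 12.319 3.474 0.000
      vertex 12.319 3.474 13.793
    endloop
  endfacet
  facet normal 1.0000 0.0000 0.0000
    outer loop
      vertex 12.319 0.000 0.000
      vertex 12.319 3.474 13.793
      vertex 12.319 0.000 13.793
    endloop
  endfacet
  facet normal 0.0000 1.0000 0.0000
    outer loop
      vertex 12.319 3.474 0.000
      vertex 4.815 3.474 0.000
      vertex 4.815 3.474 13.793
    endloop
  endfacet
  facet normal 0.0000 1.0000 0.0000
    outer loop
      vertex 12.319 3.474 0.000
      vertex 4.815 3.474 13.793
      vertex 12.319 3.474 13.793
    endloop
  endfacet
  facet normal 1.0000 0.0000 0.0000
    outer loop
      vertex 4.815 3.474 0.000
      vertex 4.815 15.176 0.000
      vertex 4.815 15.176 13.793
    endloop
  endfacet
  facet normal 1.0000 0.0000 0.0000
    outer loop
      vertex 4.815 3.474 0.000
      vertex 4.815 15.176 13.793
      vertex 4.815 3.474 13.793
    endloop
  endfacet
  facet normal 0.0000 1.0000 0.0000
    outer loop
      vertex 4.815 15.176 0.000
      vertex 0.000 15.176 0.000
      vertex 0.000 15.176 13.793
    endloop
  endfacet
  facet normal 0.0000 1.0000 0.0000
    outer loop
      vertex 4.815 15.176 0.000
      vertex 0.000 15.176 13.793
      vertex 4.815 15.176 13.793
    endloop
  endfacet
  facet normal -1.0000 0.0000 0.0000
    outer loop
      vertex 0.000 15.176 0.000
      vertex 0.000 0.000 0.000
      vertex 0.000 0.000 13.793
    endloop
  endfacet
  facet normal -1.0000 0.0000 0.0000
    outer loop
      vertex 0.000 15.176 0.000
      vertex 0.000 0.000 13.793
      vertex 0.000 15.176 13.793
    endloop
  endfacet
endsolid part

The G0 Z moves step by Δz≈3.448 mm. Every layer's G1 loop is the same polygon, so the solid is a straight extrusion of it from z=0 to z≈13.8. Closing with flat bottom and top caps and triangulating gives 20 facets — an L-shaped prism: outer 12.3 × 15.2 mm, arm thicknesses ≈ 3.47 mm (horizontal) and 4.82 mm (vertical), extruded 13.8 mm in z.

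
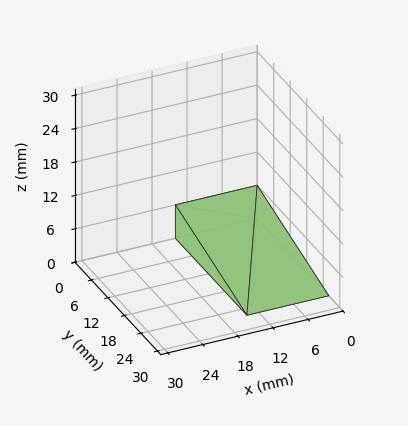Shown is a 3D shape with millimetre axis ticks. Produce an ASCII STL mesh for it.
Reading the render: the shape is a wedge (ramp): 14 × 26 mm base, rising to 6 mm along the y=0 edge and sloping linearly to z=0 at y=26 (dimensions read to the nearest mm from the axis ticks). For the STL, each face is triangulated and given an outward normal.

solid part
  facet normal 0.0000 0.0000 -1.0000
    outer loop
      vertex 14.000 26.000 0.000
      vertex 14.000 0.000 0.000
      vertex 0.000 0.000 0.000
    endloop
  endfacet
  facet normal 0.0000 0.0000 -1.0000
    outer loop
      vertex 0.000 26.000 0.000
      vertex 14.000 26.000 0.000
      vertex 0.000 0.000 0.000
    endloop
  endfacet
  facet normal 0.0000 -1.0000 0.0000
    outer loop
      vertex 0.000 0.000 0.000
      vertex 14.000 0.000 0.000
      vertex 14.000 0.000 6.000
    endloop
  endfacet
  facet normal 0.0000 -1.0000 0.0000
    outer loop
      vertex 0.000 0.000 0.000
      vertex 14.000 0.000 6.000
      vertex 0.000 0.000 6.000
    endloop
  endfacet
  facet normal 0.0000 0.2249 0.9744
    outer loop
      vertex 0.000 0.000 6.000
      vertex 14.000 0.000 6.000
      vertex 14.000 26.000 0.000
    endloop
  endfacet
  facet normal 0.0000 0.2249 0.9744
    outer loop
      vertex 0.000 0.000 6.000
      vertex 14.000 26.000 0.000
      vertex 0.000 26.000 0.000
    endloop
  endfacet
  facet normal -1.0000 0.0000 0.0000
    outer loop
      vertex 0.000 0.000 6.000
      vertex 0.000 26.000 0.000
      vertex 0.000 0.000 0.000
    endloop
  endfacet
  facet normal 1.0000 0.0000 0.0000
    outer loop
      vertex 14.000 0.000 0.000
      vertex 14.000 26.000 0.000
      vertex 14.000 0.000 6.000
    endloop
  endfacet
endsolid part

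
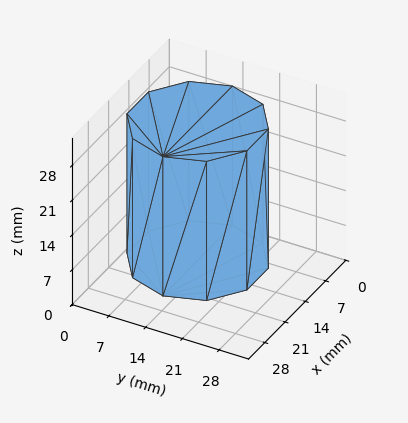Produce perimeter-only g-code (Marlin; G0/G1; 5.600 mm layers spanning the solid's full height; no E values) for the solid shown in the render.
Reading the render: the shape is a regular 10-sided prism (a cylinder approximated with 10 flat sides), circumscribed radius ≈ 12 mm, height ≈ 28 mm (dimensions read to the nearest mm from the axis ticks). For the g-code, the solid's height is divided into equal slices at the stated Δz and each level perimeter traced with G1 moves after a G0 lift.

; perimeter-only toolpath
G21 ; units = mm
G90 ; absolute positioning
G28 ; home
; layer 1
G0 Z5.600
G0 X24.000 Y12.000
G1 X21.708 Y19.053
G1 X15.708 Y23.413
G1 X8.292 Y23.413
G1 X2.292 Y19.053
G1 X0.000 Y12.000
G1 X2.292 Y4.947
G1 X8.292 Y0.587
G1 X15.708 Y0.587
G1 X21.708 Y4.947
G1 X24.000 Y12.000
; layer 2
G0 Z11.200
G0 X24.000 Y12.000
G1 X21.708 Y19.053
G1 X15.708 Y23.413
G1 X8.292 Y23.413
G1 X2.292 Y19.053
G1 X0.000 Y12.000
G1 X2.292 Y4.947
G1 X8.292 Y0.587
G1 X15.708 Y0.587
G1 X21.708 Y4.947
G1 X24.000 Y12.000
; layer 3
G0 Z16.800
G0 X24.000 Y12.000
G1 X21.708 Y19.053
G1 X15.708 Y23.413
G1 X8.292 Y23.413
G1 X2.292 Y19.053
G1 X0.000 Y12.000
G1 X2.292 Y4.947
G1 X8.292 Y0.587
G1 X15.708 Y0.587
G1 X21.708 Y4.947
G1 X24.000 Y12.000
; layer 4
G0 Z22.400
G0 X24.000 Y12.000
G1 X21.708 Y19.053
G1 X15.708 Y23.413
G1 X8.292 Y23.413
G1 X2.292 Y19.053
G1 X0.000 Y12.000
G1 X2.292 Y4.947
G1 X8.292 Y0.587
G1 X15.708 Y0.587
G1 X21.708 Y4.947
G1 X24.000 Y12.000
; layer 5
G0 Z28.000
G0 X24.000 Y12.000
G1 X21.708 Y19.053
G1 X15.708 Y23.413
G1 X8.292 Y23.413
G1 X2.292 Y19.053
G1 X0.000 Y12.000
G1 X2.292 Y4.947
G1 X8.292 Y0.587
G1 X15.708 Y0.587
G1 X21.708 Y4.947
G1 X24.000 Y12.000
M2 ; end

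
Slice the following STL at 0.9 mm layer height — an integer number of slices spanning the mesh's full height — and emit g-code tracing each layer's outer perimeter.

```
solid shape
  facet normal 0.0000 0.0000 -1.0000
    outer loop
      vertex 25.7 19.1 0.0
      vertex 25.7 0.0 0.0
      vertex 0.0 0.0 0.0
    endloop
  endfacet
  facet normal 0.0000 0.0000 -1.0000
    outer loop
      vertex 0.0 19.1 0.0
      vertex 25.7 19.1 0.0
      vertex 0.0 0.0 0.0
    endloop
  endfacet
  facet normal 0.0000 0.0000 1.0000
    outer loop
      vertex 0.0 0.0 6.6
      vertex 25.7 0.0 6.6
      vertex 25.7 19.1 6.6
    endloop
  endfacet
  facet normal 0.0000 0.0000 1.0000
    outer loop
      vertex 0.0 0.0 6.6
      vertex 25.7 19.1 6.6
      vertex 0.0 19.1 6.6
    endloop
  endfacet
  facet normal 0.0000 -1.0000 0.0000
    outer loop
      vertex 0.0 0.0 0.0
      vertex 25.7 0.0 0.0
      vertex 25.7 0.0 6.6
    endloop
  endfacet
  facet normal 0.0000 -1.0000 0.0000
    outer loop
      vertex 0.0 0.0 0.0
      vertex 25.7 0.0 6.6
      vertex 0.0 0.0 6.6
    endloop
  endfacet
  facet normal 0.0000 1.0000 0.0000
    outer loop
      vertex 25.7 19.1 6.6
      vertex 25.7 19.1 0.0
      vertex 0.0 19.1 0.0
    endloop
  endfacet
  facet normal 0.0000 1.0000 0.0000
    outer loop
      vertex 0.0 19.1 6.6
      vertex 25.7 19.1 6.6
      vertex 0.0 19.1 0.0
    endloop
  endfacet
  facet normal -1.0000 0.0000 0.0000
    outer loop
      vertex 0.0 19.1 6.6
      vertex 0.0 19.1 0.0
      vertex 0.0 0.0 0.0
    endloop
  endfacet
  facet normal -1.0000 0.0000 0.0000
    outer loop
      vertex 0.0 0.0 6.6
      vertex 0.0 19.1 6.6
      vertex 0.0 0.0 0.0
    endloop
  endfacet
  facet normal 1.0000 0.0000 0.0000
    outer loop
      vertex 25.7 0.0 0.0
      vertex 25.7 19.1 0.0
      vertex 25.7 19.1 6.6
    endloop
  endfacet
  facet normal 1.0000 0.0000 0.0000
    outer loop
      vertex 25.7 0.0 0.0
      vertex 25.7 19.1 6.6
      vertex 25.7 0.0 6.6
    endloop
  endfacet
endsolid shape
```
; perimeter-only toolpath
G21 ; units = mm
G90 ; absolute positioning
G28 ; home
; layer 1
G0 Z0.9
G0 X0.0 Y0.0
G1 X25.7 Y0.0
G1 X25.7 Y19.1
G1 X0.0 Y19.1
G1 X0.0 Y0.0
; layer 2
G0 Z1.9
G0 X0.0 Y0.0
G1 X25.7 Y0.0
G1 X25.7 Y19.1
G1 X0.0 Y19.1
G1 X0.0 Y0.0
; layer 3
G0 Z2.8
G0 X0.0 Y0.0
G1 X25.7 Y0.0
G1 X25.7 Y19.1
G1 X0.0 Y19.1
G1 X0.0 Y0.0
; layer 4
G0 Z3.8
G0 X0.0 Y0.0
G1 X25.7 Y0.0
G1 X25.7 Y19.1
G1 X0.0 Y19.1
G1 X0.0 Y0.0
; layer 5
G0 Z4.7
G0 X0.0 Y0.0
G1 X25.7 Y0.0
G1 X25.7 Y19.1
G1 X0.0 Y19.1
G1 X0.0 Y0.0
; layer 6
G0 Z5.7
G0 X0.0 Y0.0
G1 X25.7 Y0.0
G1 X25.7 Y19.1
G1 X0.0 Y19.1
G1 X0.0 Y0.0
; layer 7
G0 Z6.6
G0 X0.0 Y0.0
G1 X25.7 Y0.0
G1 X25.7 Y19.1
G1 X0.0 Y19.1
G1 X0.0 Y0.0
M2 ; end

The solid is a rectangular box, roughly 25.7 × 19.1 mm footprint and 6.6 mm tall. Slicing at Δz = 0.9 mm — 7 equal slices spanning the solid's height, so layer i sits at z = i·h/7 — gives 7 non-empty perimeters. Each is a 4-segment closed polygon; G0 lifts to the layer z and rapids to the start vertex, then G1 traces the edges.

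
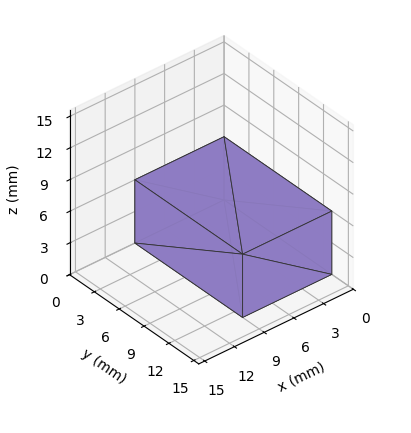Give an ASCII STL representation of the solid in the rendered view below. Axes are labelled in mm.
Reading the render: the shape is a rectangular box, roughly 9 × 13 mm footprint and 6 mm tall (dimensions read to the nearest mm from the axis ticks). For the STL, each face is triangulated and given an outward normal.

solid part
  facet normal 0.0000 0.0000 -1.0000
    outer loop
      vertex 9.000 13.000 0.000
      vertex 9.000 0.000 0.000
      vertex 0.000 0.000 0.000
    endloop
  endfacet
  facet normal 0.0000 0.0000 -1.0000
    outer loop
      vertex 0.000 13.000 0.000
      vertex 9.000 13.000 0.000
      vertex 0.000 0.000 0.000
    endloop
  endfacet
  facet normal 0.0000 0.0000 1.0000
    outer loop
      vertex 0.000 0.000 6.000
      vertex 9.000 0.000 6.000
      vertex 9.000 13.000 6.000
    endloop
  endfacet
  facet normal 0.0000 0.0000 1.0000
    outer loop
      vertex 0.000 0.000 6.000
      vertex 9.000 13.000 6.000
      vertex 0.000 13.000 6.000
    endloop
  endfacet
  facet normal 0.0000 -1.0000 0.0000
    outer loop
      vertex 0.000 0.000 0.000
      vertex 9.000 0.000 0.000
      vertex 9.000 0.000 6.000
    endloop
  endfacet
  facet normal 0.0000 -1.0000 0.0000
    outer loop
      vertex 0.000 0.000 0.000
      vertex 9.000 0.000 6.000
      vertex 0.000 0.000 6.000
    endloop
  endfacet
  facet normal 0.0000 1.0000 0.0000
    outer loop
      vertex 9.000 13.000 6.000
      vertex 9.000 13.000 0.000
      vertex 0.000 13.000 0.000
    endloop
  endfacet
  facet normal 0.0000 1.0000 0.0000
    outer loop
      vertex 0.000 13.000 6.000
      vertex 9.000 13.000 6.000
      vertex 0.000 13.000 0.000
    endloop
  endfacet
  facet normal -1.0000 0.0000 0.0000
    outer loop
      vertex 0.000 13.000 6.000
      vertex 0.000 13.000 0.000
      vertex 0.000 0.000 0.000
    endloop
  endfacet
  facet normal -1.0000 0.0000 0.0000
    outer loop
      vertex 0.000 0.000 6.000
      vertex 0.000 13.000 6.000
      vertex 0.000 0.000 0.000
    endloop
  endfacet
  facet normal 1.0000 0.0000 0.0000
    outer loop
      vertex 9.000 0.000 0.000
      vertex 9.000 13.000 0.000
      vertex 9.000 13.000 6.000
    endloop
  endfacet
  facet normal 1.0000 0.0000 0.0000
    outer loop
      vertex 9.000 0.000 0.000
      vertex 9.000 13.000 6.000
      vertex 9.000 0.000 6.000
    endloop
  endfacet
endsolid part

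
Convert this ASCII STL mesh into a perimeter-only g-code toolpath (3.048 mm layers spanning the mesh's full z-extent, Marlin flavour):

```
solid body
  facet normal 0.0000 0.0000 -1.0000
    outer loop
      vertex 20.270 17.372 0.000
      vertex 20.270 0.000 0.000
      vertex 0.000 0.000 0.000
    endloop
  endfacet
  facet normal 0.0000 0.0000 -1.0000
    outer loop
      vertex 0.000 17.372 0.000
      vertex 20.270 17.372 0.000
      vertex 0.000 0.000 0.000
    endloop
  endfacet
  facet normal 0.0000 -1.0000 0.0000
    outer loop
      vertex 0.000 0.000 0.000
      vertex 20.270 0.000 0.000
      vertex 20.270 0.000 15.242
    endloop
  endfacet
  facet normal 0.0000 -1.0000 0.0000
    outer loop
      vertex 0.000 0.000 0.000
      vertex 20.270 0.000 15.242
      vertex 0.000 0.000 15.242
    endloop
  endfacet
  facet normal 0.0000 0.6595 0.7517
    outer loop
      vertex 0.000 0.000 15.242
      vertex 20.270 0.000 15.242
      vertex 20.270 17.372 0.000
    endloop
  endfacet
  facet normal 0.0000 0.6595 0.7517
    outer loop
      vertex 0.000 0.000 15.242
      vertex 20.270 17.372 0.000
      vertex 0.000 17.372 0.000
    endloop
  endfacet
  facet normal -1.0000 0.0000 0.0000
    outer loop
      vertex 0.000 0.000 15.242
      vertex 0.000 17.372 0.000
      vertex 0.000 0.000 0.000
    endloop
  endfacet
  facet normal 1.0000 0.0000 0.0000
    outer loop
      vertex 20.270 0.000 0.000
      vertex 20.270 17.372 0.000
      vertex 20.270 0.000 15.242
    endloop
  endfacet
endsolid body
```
; perimeter-only toolpath
G21 ; units = mm
G90 ; absolute positioning
G28 ; home
; layer 1
G0 Z3.048
G0 X0.000 Y0.000
G1 X20.270 Y0.000
G1 X20.270 Y13.898
G1 X0.000 Y13.898
G1 X0.000 Y0.000
; layer 2
G0 Z6.097
G0 X0.000 Y0.000
G1 X20.270 Y0.000
G1 X20.270 Y10.423
G1 X0.000 Y10.423
G1 X0.000 Y0.000
; layer 3
G0 Z9.145
G0 X0.000 Y0.000
G1 X20.270 Y0.000
G1 X20.270 Y6.949
G1 X0.000 Y6.949
G1 X0.000 Y0.000
; layer 4
G0 Z12.194
G0 X0.000 Y0.000
G1 X20.270 Y0.000
G1 X20.270 Y3.474
G1 X0.000 Y3.474
G1 X0.000 Y0.000
M2 ; end

The solid is a wedge (ramp): 20.3 × 17.4 mm base, rising to 15.2 mm along the y=0 edge and sloping linearly to z=0 at y=17.4. Slicing at Δz = 3.048 mm — 5 equal slices spanning the solid's height, so layer i sits at z = i·h/5 — gives 4 non-empty perimeters. Each is a 4-segment closed polygon; G0 lifts to the layer z and rapids to the start vertex, then G1 traces the edges. The cross-section shrinks linearly with z (the slice at the apex is degenerate and omitted).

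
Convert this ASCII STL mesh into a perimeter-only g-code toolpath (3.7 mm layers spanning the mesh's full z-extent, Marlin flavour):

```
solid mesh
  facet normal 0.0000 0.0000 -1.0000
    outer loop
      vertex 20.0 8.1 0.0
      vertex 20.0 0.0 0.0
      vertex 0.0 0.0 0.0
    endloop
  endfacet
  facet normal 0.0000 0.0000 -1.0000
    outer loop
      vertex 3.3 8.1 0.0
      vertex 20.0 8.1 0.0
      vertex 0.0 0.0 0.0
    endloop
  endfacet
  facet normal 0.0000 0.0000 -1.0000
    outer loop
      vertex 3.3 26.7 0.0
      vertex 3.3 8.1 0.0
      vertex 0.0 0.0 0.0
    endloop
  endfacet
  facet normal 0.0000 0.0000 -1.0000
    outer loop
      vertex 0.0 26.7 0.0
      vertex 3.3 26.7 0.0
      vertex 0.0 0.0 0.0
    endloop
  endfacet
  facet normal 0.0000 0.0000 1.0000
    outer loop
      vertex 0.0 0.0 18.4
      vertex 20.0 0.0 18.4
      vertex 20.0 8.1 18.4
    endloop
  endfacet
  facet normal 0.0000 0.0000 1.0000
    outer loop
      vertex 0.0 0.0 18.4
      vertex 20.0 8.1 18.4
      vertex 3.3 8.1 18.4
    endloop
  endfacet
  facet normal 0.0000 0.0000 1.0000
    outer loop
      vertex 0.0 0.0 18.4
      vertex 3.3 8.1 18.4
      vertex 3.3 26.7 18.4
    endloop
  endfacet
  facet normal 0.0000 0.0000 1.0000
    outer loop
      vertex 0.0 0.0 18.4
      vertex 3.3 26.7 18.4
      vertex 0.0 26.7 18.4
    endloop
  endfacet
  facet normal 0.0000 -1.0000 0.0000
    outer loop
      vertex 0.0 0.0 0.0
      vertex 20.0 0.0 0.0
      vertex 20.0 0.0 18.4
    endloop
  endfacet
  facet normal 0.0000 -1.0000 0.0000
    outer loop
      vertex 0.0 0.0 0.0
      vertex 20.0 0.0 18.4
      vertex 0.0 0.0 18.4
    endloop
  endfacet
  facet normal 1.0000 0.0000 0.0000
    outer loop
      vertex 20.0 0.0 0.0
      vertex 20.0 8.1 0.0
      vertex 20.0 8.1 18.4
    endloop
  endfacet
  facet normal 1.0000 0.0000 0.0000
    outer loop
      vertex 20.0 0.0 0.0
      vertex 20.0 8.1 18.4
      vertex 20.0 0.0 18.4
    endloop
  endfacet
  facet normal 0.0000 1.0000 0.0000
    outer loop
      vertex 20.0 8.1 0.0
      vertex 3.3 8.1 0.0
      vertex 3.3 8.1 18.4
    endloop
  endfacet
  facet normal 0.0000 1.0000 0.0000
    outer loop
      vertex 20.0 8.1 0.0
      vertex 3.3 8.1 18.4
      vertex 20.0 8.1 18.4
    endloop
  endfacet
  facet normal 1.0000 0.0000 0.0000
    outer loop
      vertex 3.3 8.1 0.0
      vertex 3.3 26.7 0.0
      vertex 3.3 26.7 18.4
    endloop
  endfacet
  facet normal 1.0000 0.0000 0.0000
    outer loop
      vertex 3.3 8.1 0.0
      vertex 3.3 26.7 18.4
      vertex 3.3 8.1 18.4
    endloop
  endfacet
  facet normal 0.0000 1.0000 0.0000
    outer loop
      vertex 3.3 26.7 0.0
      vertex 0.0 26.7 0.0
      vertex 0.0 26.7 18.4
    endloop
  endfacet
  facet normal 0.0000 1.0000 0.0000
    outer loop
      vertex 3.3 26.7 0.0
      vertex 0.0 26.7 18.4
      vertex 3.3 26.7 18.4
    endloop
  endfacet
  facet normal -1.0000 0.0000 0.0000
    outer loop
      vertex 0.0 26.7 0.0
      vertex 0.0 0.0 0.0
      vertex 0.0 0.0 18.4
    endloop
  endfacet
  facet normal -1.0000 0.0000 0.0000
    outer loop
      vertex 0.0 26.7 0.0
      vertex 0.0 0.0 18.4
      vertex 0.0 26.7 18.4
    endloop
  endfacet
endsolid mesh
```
; perimeter-only toolpath
G21 ; units = mm
G90 ; absolute positioning
G28 ; home
; layer 1
G0 Z3.7
G0 X0.0 Y0.0
G1 X20.0 Y0.0
G1 X20.0 Y8.1
G1 X3.3 Y8.1
G1 X3.3 Y26.7
G1 X0.0 Y26.7
G1 X0.0 Y0.0
; layer 2
G0 Z7.4
G0 X0.0 Y0.0
G1 X20.0 Y0.0
G1 X20.0 Y8.1
G1 X3.3 Y8.1
G1 X3.3 Y26.7
G1 X0.0 Y26.7
G1 X0.0 Y0.0
; layer 3
G0 Z11.0
G0 X0.0 Y0.0
G1 X20.0 Y0.0
G1 X20.0 Y8.1
G1 X3.3 Y8.1
G1 X3.3 Y26.7
G1 X0.0 Y26.7
G1 X0.0 Y0.0
; layer 4
G0 Z14.7
G0 X0.0 Y0.0
G1 X20.0 Y0.0
G1 X20.0 Y8.1
G1 X3.3 Y8.1
G1 X3.3 Y26.7
G1 X0.0 Y26.7
G1 X0.0 Y0.0
; layer 5
G0 Z18.4
G0 X0.0 Y0.0
G1 X20.0 Y0.0
G1 X20.0 Y8.1
G1 X3.3 Y8.1
G1 X3.3 Y26.7
G1 X0.0 Y26.7
G1 X0.0 Y0.0
M2 ; end

The solid is an L-shaped prism: outer 20 × 26.7 mm, arm thicknesses ≈ 8.1 mm (horizontal) and 3.3 mm (vertical), extruded 18.4 mm in z. Slicing at Δz = 3.7 mm — 5 equal slices spanning the solid's height, so layer i sits at z = i·h/5 — gives 5 non-empty perimeters. Each is a 6-segment closed polygon; G0 lifts to the layer z and rapids to the start vertex, then G1 traces the edges.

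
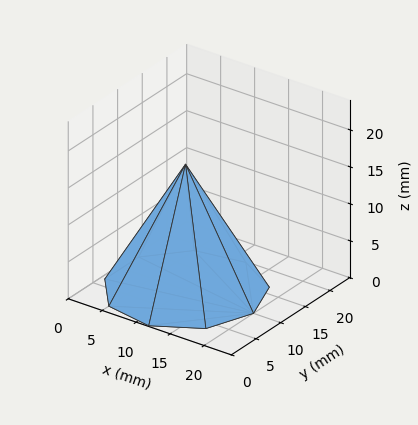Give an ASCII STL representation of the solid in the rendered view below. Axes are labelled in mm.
Reading the render: the shape is a regular 9-sided pyramid, base circumscribed radius ≈ 10 mm, apex at z ≈ 17 mm (dimensions read to the nearest mm from the axis ticks). For the STL, each face is triangulated and given an outward normal.

solid part
  facet normal 0.0000 0.0000 -1.0000
    outer loop
      vertex 11.736 19.848 0.000
      vertex 17.660 16.428 0.000
      vertex 20.000 10.000 0.000
    endloop
  endfacet
  facet normal 0.0000 0.0000 -1.0000
    outer loop
      vertex 5.000 18.660 0.000
      vertex 11.736 19.848 0.000
      vertex 20.000 10.000 0.000
    endloop
  endfacet
  facet normal 0.0000 0.0000 -1.0000
    outer loop
      vertex 0.603 13.420 0.000
      vertex 5.000 18.660 0.000
      vertex 20.000 10.000 0.000
    endloop
  endfacet
  facet normal 0.0000 0.0000 -1.0000
    outer loop
      vertex 0.603 6.580 0.000
      vertex 0.603 13.420 0.000
      vertex 20.000 10.000 0.000
    endloop
  endfacet
  facet normal 0.0000 0.0000 -1.0000
    outer loop
      vertex 5.000 1.340 0.000
      vertex 0.603 6.580 0.000
      vertex 20.000 10.000 0.000
    endloop
  endfacet
  facet normal 0.0000 0.0000 -1.0000
    outer loop
      vertex 11.736 0.152 0.000
      vertex 5.000 1.340 0.000
      vertex 20.000 10.000 0.000
    endloop
  endfacet
  facet normal 0.0000 0.0000 -1.0000
    outer loop
      vertex 17.660 3.572 0.000
      vertex 11.736 0.152 0.000
      vertex 20.000 10.000 0.000
    endloop
  endfacet
  facet normal 0.8224 0.2994 0.4838
    outer loop
      vertex 20.000 10.000 0.000
      vertex 17.660 16.428 0.000
      vertex 10.000 10.000 17.000
    endloop
  endfacet
  facet normal 0.4376 0.7580 0.4838
    outer loop
      vertex 17.660 16.428 0.000
      vertex 11.736 19.848 0.000
      vertex 10.000 10.000 17.000
    endloop
  endfacet
  facet normal -0.1520 0.8619 0.4838
    outer loop
      vertex 11.736 19.848 0.000
      vertex 5.000 18.660 0.000
      vertex 10.000 10.000 17.000
    endloop
  endfacet
  facet normal -0.6704 0.5626 0.4838
    outer loop
      vertex 5.000 18.660 0.000
      vertex 0.603 13.420 0.000
      vertex 10.000 10.000 17.000
    endloop
  endfacet
  facet normal -0.8752 0.0000 0.4838
    outer loop
      vertex 0.603 13.420 0.000
      vertex 0.603 6.580 0.000
      vertex 10.000 10.000 17.000
    endloop
  endfacet
  facet normal -0.6704 -0.5626 0.4838
    outer loop
      vertex 0.603 6.580 0.000
      vertex 5.000 1.340 0.000
      vertex 10.000 10.000 17.000
    endloop
  endfacet
  facet normal -0.1520 -0.8619 0.4838
    outer loop
      vertex 5.000 1.340 0.000
      vertex 11.736 0.152 0.000
      vertex 10.000 10.000 17.000
    endloop
  endfacet
  facet normal 0.4376 -0.7580 0.4838
    outer loop
      vertex 11.736 0.152 0.000
      vertex 17.660 3.572 0.000
      vertex 10.000 10.000 17.000
    endloop
  endfacet
  facet normal 0.8224 -0.2994 0.4838
    outer loop
      vertex 17.660 3.572 0.000
      vertex 20.000 10.000 0.000
      vertex 10.000 10.000 17.000
    endloop
  endfacet
endsolid part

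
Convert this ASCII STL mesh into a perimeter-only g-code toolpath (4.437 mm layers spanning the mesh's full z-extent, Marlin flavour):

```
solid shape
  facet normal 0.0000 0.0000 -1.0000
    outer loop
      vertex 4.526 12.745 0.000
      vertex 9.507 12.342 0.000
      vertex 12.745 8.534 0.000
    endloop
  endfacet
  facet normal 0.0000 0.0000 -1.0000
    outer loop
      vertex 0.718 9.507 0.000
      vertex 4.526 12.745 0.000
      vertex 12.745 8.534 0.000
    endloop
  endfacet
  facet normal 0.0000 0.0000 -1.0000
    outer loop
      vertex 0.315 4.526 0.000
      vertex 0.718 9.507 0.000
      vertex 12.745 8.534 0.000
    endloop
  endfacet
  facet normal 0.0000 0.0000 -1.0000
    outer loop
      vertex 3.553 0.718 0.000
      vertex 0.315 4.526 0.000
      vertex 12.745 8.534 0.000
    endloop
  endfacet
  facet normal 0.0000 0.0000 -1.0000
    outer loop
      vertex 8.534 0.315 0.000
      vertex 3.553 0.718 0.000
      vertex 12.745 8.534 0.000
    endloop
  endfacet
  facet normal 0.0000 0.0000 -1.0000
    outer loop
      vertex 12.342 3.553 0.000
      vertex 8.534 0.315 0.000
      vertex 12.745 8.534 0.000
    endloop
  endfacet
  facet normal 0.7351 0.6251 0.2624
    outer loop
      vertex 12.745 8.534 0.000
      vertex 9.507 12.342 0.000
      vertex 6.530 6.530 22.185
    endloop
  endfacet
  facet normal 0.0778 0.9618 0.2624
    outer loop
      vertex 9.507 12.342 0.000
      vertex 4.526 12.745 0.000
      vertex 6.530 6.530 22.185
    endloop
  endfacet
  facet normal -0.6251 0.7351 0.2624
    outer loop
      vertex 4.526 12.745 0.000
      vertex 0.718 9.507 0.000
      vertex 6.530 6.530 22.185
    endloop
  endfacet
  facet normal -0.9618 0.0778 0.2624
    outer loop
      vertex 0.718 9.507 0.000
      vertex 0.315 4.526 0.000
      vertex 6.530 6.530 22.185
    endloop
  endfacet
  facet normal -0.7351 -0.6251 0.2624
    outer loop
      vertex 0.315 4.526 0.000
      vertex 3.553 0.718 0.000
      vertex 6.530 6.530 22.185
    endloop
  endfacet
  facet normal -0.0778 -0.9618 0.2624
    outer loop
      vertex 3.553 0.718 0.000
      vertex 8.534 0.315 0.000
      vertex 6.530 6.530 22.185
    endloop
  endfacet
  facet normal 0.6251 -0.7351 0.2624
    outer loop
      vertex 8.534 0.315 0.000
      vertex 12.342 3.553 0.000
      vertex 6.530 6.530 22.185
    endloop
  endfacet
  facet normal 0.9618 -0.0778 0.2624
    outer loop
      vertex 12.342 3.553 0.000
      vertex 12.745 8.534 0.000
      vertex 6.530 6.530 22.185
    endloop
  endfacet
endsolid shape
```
; perimeter-only toolpath
G21 ; units = mm
G90 ; absolute positioning
G28 ; home
; layer 1
G0 Z4.437
G0 X11.502 Y8.133
G1 X8.912 Y11.180
G1 X4.927 Y11.502
G1 X1.880 Y8.912
G1 X1.558 Y4.927
G1 X4.148 Y1.880
G1 X8.133 Y1.558
G1 X11.180 Y4.148
G1 X11.502 Y8.133
; layer 2
G0 Z8.874
G0 X10.259 Y7.732
G1 X8.316 Y10.017
G1 X5.328 Y10.259
G1 X3.043 Y8.316
G1 X2.801 Y5.328
G1 X4.744 Y3.043
G1 X7.732 Y2.801
G1 X10.017 Y4.744
G1 X10.259 Y7.732
; layer 3
G0 Z13.311
G0 X9.016 Y7.332
G1 X7.721 Y8.855
G1 X5.728 Y9.016
G1 X4.205 Y7.721
G1 X4.044 Y5.728
G1 X5.339 Y4.205
G1 X7.332 Y4.044
G1 X8.855 Y5.339
G1 X9.016 Y7.332
; layer 4
G0 Z17.748
G0 X7.773 Y6.931
G1 X7.125 Y7.692
G1 X6.129 Y7.773
G1 X5.368 Y7.125
G1 X5.287 Y6.129
G1 X5.935 Y5.368
G1 X6.931 Y5.287
G1 X7.692 Y5.935
G1 X7.773 Y6.931
M2 ; end

The solid is a regular 8-sided pyramid, base circumscribed radius ≈ 6.53 mm, apex at z ≈ 22.2 mm. Slicing at Δz = 4.437 mm — 5 equal slices spanning the solid's height, so layer i sits at z = i·h/5 — gives 4 non-empty perimeters. Each is a 8-segment closed polygon; G0 lifts to the layer z and rapids to the start vertex, then G1 traces the edges. The cross-section shrinks linearly with z (the slice at the apex is degenerate and omitted).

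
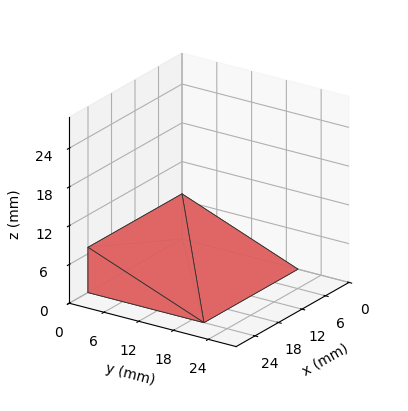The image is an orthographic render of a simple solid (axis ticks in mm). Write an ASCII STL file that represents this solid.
Reading the render: the shape is a wedge (ramp): 24 × 20 mm base, rising to 7 mm along the y=0 edge and sloping linearly to z=0 at y=20 (dimensions read to the nearest mm from the axis ticks). For the STL, each face is triangulated and given an outward normal.

solid part
  facet normal 0.0000 0.0000 -1.0000
    outer loop
      vertex 24.00 20.00 0.00
      vertex 24.00 0.00 0.00
      vertex 0.00 0.00 0.00
    endloop
  endfacet
  facet normal 0.0000 0.0000 -1.0000
    outer loop
      vertex 0.00 20.00 0.00
      vertex 24.00 20.00 0.00
      vertex 0.00 0.00 0.00
    endloop
  endfacet
  facet normal 0.0000 -1.0000 0.0000
    outer loop
      vertex 0.00 0.00 0.00
      vertex 24.00 0.00 0.00
      vertex 24.00 0.00 7.00
    endloop
  endfacet
  facet normal 0.0000 -1.0000 0.0000
    outer loop
      vertex 0.00 0.00 0.00
      vertex 24.00 0.00 7.00
      vertex 0.00 0.00 7.00
    endloop
  endfacet
  facet normal 0.0000 0.3304 0.9439
    outer loop
      vertex 0.00 0.00 7.00
      vertex 24.00 0.00 7.00
      vertex 24.00 20.00 0.00
    endloop
  endfacet
  facet normal 0.0000 0.3304 0.9439
    outer loop
      vertex 0.00 0.00 7.00
      vertex 24.00 20.00 0.00
      vertex 0.00 20.00 0.00
    endloop
  endfacet
  facet normal -1.0000 0.0000 0.0000
    outer loop
      vertex 0.00 0.00 7.00
      vertex 0.00 20.00 0.00
      vertex 0.00 0.00 0.00
    endloop
  endfacet
  facet normal 1.0000 0.0000 0.0000
    outer loop
      vertex 24.00 0.00 0.00
      vertex 24.00 20.00 0.00
      vertex 24.00 0.00 7.00
    endloop
  endfacet
endsolid part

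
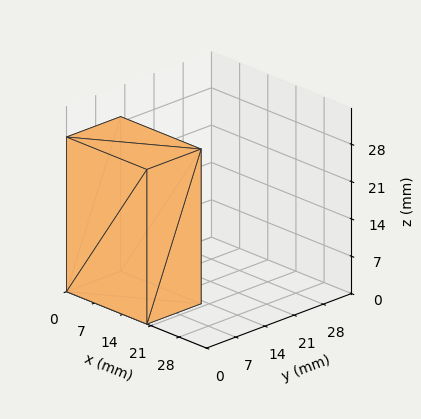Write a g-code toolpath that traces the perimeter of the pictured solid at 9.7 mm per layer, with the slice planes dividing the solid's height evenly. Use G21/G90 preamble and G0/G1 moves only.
Reading the render: the shape is a rectangular box, roughly 20 × 13 mm footprint and 29 mm tall (dimensions read to the nearest mm from the axis ticks). For the g-code, the solid's height is divided into equal slices at the stated Δz and each level perimeter traced with G1 moves after a G0 lift.

; perimeter-only toolpath
G21 ; units = mm
G90 ; absolute positioning
G28 ; home
; layer 1
G0 Z9.7
G0 X0.0 Y0.0
G1 X20.0 Y0.0
G1 X20.0 Y13.0
G1 X0.0 Y13.0
G1 X0.0 Y0.0
; layer 2
G0 Z19.3
G0 X0.0 Y0.0
G1 X20.0 Y0.0
G1 X20.0 Y13.0
G1 X0.0 Y13.0
G1 X0.0 Y0.0
; layer 3
G0 Z29.0
G0 X0.0 Y0.0
G1 X20.0 Y0.0
G1 X20.0 Y13.0
G1 X0.0 Y13.0
G1 X0.0 Y0.0
M2 ; end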